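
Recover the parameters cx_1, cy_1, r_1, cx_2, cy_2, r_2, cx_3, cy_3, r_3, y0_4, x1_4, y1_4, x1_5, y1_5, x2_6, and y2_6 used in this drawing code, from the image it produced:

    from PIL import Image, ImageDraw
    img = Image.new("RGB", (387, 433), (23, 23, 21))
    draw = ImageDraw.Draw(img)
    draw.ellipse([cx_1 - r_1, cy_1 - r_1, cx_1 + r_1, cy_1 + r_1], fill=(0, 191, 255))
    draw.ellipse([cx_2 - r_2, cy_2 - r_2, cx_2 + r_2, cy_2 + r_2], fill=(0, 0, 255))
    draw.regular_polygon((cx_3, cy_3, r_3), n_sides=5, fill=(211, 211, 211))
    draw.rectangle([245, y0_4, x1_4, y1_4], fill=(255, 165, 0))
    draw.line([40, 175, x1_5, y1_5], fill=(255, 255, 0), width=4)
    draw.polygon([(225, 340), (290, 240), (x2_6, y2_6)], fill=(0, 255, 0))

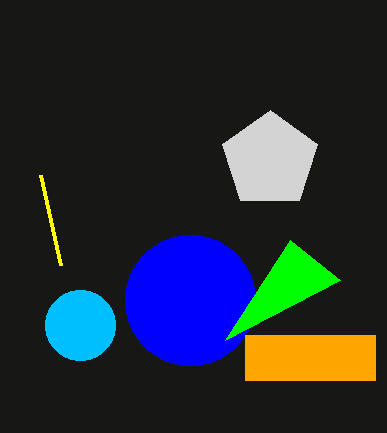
cx_1 = 80, cy_1 = 325, r_1 = 35, cx_2 = 190, cy_2 = 300, r_2 = 65, cx_3 = 270, cy_3 = 160, r_3 = 50, y0_4 = 335, x1_4 = 375, y1_4 = 380, x1_5 = 60, y1_5 = 265, x2_6 = 340, y2_6 = 280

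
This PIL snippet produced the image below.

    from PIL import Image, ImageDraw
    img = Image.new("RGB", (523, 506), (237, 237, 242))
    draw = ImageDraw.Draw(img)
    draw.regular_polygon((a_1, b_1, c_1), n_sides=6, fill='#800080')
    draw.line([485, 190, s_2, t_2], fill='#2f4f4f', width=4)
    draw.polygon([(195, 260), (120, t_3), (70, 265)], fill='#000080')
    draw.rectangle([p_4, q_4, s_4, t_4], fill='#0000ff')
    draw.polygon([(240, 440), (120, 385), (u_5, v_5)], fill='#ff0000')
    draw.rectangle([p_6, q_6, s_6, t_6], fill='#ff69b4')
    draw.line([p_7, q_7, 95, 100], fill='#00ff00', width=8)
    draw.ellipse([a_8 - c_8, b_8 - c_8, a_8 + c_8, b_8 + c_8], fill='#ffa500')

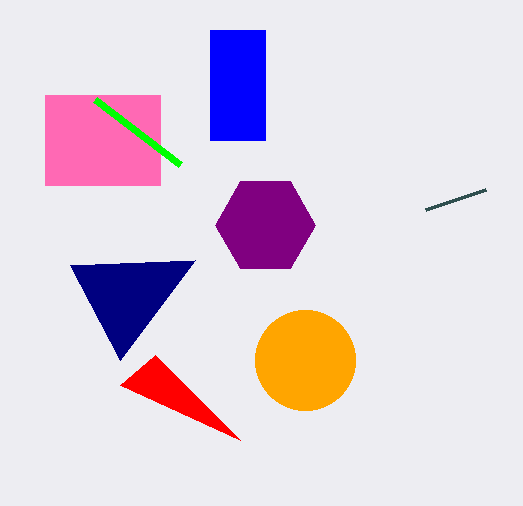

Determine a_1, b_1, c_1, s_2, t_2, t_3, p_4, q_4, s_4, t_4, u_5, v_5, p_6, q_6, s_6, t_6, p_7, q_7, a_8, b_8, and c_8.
a_1 = 265, b_1 = 225, c_1 = 50, s_2 = 425, t_2 = 210, t_3 = 360, p_4 = 210, q_4 = 30, s_4 = 265, t_4 = 140, u_5 = 155, v_5 = 355, p_6 = 45, q_6 = 95, s_6 = 160, t_6 = 185, p_7 = 180, q_7 = 165, a_8 = 305, b_8 = 360, c_8 = 50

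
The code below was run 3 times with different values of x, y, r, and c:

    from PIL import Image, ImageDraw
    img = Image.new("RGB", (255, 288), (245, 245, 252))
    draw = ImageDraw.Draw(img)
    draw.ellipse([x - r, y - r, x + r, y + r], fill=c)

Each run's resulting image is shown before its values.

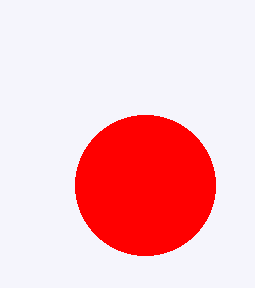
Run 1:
x = 145; y = 185; r = 70; c = 'red'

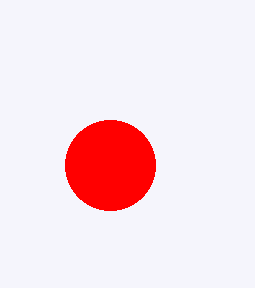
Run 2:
x = 110
y = 165
r = 45
c = 'red'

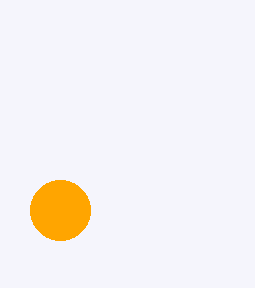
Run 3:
x = 60, y = 210, r = 30, c = 'orange'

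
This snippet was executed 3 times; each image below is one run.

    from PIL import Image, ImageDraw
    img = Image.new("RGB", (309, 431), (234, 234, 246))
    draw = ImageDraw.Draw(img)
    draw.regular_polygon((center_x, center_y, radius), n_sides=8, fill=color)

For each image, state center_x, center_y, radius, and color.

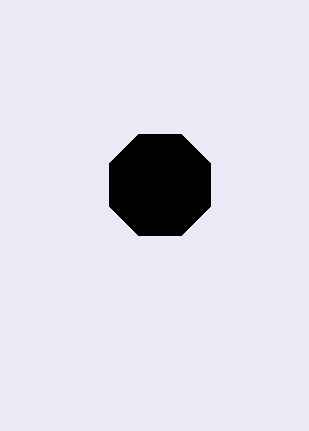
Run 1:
center_x = 160; center_y = 185; radius = 55; color = 'black'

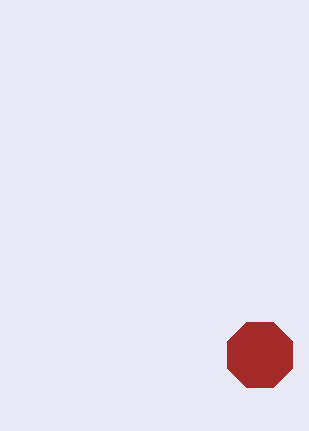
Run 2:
center_x = 260
center_y = 355
radius = 35
color = 'brown'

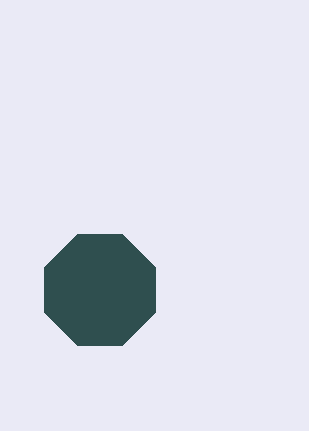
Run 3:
center_x = 100
center_y = 290
radius = 60
color = 'darkslategray'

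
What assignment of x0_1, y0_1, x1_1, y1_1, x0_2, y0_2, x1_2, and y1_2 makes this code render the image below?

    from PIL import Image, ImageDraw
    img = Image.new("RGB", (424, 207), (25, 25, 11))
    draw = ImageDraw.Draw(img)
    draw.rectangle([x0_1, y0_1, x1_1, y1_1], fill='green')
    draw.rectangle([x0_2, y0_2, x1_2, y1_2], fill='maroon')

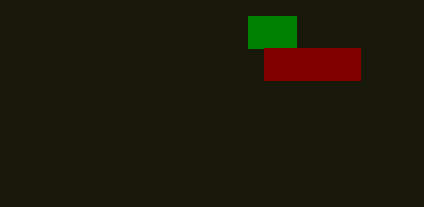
x0_1 = 248, y0_1 = 16, x1_1 = 296, y1_1 = 48, x0_2 = 264, y0_2 = 48, x1_2 = 360, y1_2 = 80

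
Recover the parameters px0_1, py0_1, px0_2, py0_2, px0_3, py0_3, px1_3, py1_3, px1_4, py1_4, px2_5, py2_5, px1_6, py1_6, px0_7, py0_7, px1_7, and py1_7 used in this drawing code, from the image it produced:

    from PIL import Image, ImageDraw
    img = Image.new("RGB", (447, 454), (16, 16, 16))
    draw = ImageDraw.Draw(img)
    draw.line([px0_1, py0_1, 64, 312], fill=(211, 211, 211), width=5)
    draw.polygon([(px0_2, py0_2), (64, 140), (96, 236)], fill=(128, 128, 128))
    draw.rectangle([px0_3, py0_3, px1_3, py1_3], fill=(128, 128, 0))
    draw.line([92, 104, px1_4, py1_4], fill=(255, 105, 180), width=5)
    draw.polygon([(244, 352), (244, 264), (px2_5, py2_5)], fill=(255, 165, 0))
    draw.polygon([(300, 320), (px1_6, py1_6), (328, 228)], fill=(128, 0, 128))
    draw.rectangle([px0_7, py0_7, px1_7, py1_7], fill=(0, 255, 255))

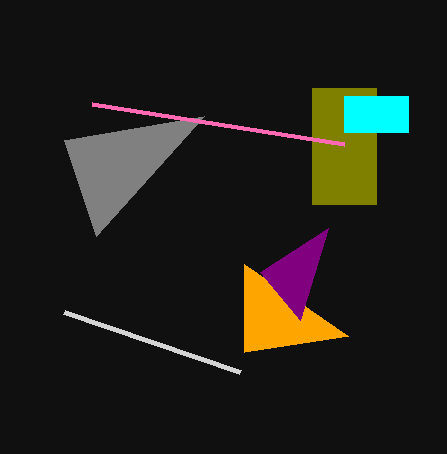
px0_1 = 240; py0_1 = 372; px0_2 = 204; py0_2 = 116; px0_3 = 312; py0_3 = 88; px1_3 = 376; py1_3 = 204; px1_4 = 344; py1_4 = 144; px2_5 = 348; py2_5 = 336; px1_6 = 260; py1_6 = 272; px0_7 = 344; py0_7 = 96; px1_7 = 408; py1_7 = 132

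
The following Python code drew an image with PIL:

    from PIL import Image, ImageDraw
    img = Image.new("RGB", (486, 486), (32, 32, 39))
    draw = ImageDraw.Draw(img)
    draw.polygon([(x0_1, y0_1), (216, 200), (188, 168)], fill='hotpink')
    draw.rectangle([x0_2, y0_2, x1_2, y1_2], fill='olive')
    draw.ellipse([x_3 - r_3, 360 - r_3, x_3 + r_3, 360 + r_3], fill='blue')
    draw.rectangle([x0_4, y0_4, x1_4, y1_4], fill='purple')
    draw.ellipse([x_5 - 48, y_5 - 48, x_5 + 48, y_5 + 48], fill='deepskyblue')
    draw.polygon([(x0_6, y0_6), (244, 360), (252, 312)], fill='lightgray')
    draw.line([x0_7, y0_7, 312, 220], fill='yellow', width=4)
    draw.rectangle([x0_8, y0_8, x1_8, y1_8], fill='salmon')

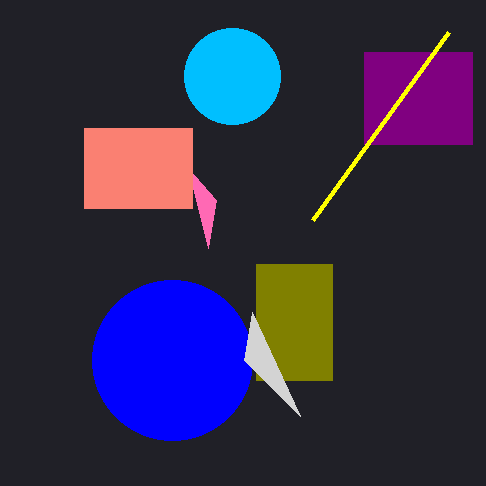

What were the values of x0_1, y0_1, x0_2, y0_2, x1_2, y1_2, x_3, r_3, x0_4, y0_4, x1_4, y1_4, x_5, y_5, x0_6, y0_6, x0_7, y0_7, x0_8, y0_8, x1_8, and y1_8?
x0_1 = 208, y0_1 = 248, x0_2 = 256, y0_2 = 264, x1_2 = 332, y1_2 = 380, x_3 = 172, r_3 = 80, x0_4 = 364, y0_4 = 52, x1_4 = 472, y1_4 = 144, x_5 = 232, y_5 = 76, x0_6 = 300, y0_6 = 416, x0_7 = 448, y0_7 = 32, x0_8 = 84, y0_8 = 128, x1_8 = 192, y1_8 = 208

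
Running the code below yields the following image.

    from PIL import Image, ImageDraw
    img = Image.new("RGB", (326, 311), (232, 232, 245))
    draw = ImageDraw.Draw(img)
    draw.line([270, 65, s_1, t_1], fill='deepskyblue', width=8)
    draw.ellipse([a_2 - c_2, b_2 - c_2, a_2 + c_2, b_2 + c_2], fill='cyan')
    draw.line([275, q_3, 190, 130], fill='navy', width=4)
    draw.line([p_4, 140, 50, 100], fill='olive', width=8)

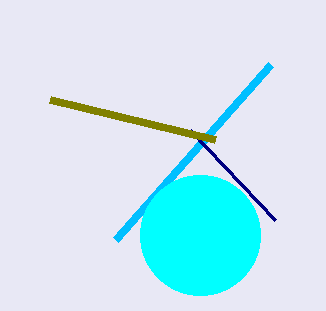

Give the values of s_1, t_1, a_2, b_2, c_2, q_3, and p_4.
s_1 = 115; t_1 = 240; a_2 = 200; b_2 = 235; c_2 = 60; q_3 = 220; p_4 = 215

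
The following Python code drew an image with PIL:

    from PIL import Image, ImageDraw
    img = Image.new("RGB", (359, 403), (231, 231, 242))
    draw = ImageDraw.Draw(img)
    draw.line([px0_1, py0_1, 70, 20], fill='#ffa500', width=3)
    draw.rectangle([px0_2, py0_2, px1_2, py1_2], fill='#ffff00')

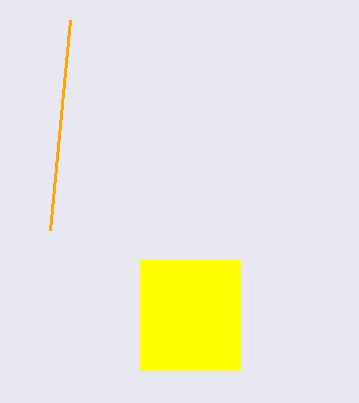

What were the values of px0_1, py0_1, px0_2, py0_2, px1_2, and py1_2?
px0_1 = 50; py0_1 = 230; px0_2 = 140; py0_2 = 260; px1_2 = 240; py1_2 = 370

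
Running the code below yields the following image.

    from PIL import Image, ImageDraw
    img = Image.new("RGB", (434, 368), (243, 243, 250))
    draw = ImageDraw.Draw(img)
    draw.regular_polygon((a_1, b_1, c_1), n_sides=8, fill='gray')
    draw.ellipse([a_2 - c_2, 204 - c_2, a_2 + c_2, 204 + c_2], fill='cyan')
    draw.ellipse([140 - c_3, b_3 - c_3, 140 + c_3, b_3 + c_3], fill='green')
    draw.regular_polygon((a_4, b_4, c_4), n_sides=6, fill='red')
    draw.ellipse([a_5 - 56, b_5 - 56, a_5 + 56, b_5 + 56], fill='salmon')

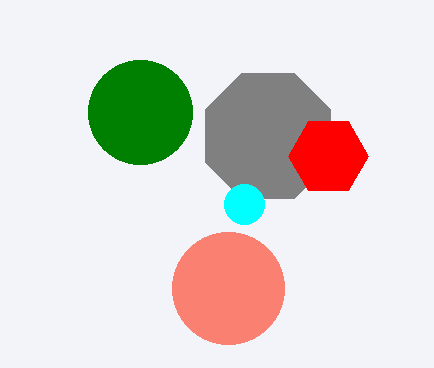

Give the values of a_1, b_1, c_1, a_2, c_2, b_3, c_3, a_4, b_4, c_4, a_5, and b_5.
a_1 = 268; b_1 = 136; c_1 = 68; a_2 = 244; c_2 = 20; b_3 = 112; c_3 = 52; a_4 = 328; b_4 = 156; c_4 = 40; a_5 = 228; b_5 = 288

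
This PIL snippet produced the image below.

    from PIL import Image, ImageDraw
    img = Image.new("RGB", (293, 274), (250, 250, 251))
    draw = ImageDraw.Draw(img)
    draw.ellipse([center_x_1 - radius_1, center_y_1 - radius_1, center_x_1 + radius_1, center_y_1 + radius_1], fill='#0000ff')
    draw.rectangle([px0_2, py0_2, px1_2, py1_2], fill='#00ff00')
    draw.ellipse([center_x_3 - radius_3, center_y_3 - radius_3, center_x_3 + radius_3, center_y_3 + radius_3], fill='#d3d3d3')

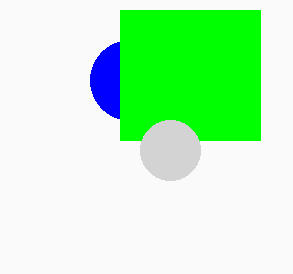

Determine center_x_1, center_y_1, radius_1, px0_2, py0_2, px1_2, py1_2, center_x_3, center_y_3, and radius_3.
center_x_1 = 130, center_y_1 = 80, radius_1 = 40, px0_2 = 120, py0_2 = 10, px1_2 = 260, py1_2 = 140, center_x_3 = 170, center_y_3 = 150, radius_3 = 30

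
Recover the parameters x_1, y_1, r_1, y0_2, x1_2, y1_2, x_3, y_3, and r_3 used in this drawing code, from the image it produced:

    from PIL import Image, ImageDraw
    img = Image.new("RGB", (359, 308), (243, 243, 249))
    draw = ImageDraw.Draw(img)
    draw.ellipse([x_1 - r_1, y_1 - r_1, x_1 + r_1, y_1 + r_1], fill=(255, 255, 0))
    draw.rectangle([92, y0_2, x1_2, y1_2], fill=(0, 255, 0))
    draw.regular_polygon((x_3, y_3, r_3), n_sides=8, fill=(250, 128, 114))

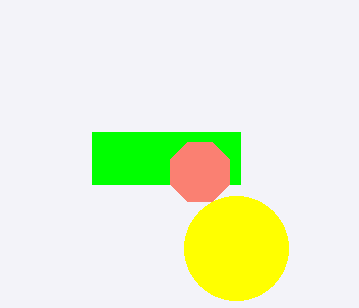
x_1 = 236; y_1 = 248; r_1 = 52; y0_2 = 132; x1_2 = 240; y1_2 = 184; x_3 = 200; y_3 = 172; r_3 = 32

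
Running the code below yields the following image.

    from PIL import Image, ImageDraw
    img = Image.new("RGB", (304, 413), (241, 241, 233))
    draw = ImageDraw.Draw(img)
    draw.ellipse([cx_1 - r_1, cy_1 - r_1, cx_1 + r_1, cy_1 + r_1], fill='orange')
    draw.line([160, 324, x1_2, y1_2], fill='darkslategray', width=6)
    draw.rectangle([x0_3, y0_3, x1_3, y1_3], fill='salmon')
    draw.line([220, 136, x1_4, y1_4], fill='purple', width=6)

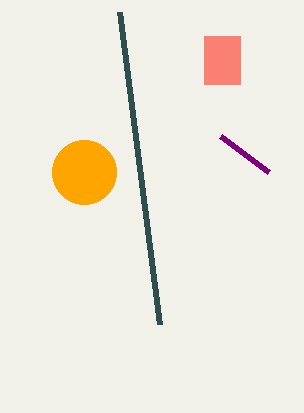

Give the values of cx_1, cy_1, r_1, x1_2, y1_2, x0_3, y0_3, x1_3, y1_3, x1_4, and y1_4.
cx_1 = 84; cy_1 = 172; r_1 = 32; x1_2 = 120; y1_2 = 12; x0_3 = 204; y0_3 = 36; x1_3 = 240; y1_3 = 84; x1_4 = 268; y1_4 = 172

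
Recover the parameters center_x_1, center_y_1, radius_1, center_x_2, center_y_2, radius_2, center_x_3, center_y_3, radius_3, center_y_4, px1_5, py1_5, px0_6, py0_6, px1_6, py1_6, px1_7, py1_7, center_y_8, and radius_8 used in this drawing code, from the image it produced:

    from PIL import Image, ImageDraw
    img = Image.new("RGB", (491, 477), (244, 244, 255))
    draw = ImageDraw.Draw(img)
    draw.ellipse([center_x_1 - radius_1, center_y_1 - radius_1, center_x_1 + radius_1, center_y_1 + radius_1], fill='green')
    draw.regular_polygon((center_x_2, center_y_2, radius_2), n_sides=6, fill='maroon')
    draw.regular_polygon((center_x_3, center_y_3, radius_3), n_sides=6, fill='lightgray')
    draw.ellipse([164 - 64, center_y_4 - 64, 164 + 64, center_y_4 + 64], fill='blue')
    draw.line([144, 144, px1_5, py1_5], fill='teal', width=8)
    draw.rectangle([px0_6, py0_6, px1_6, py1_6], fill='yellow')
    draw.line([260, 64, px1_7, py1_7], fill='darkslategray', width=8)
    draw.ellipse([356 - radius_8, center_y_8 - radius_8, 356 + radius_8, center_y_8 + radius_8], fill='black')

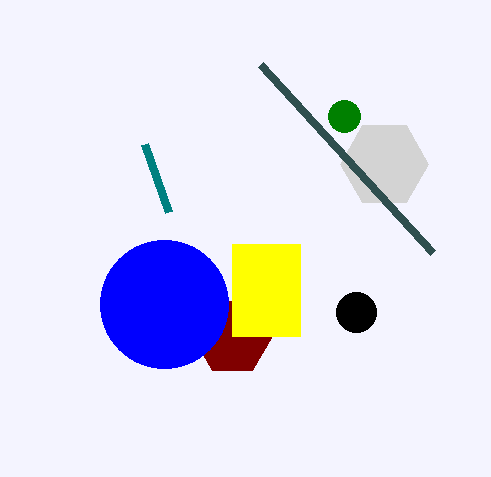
center_x_1 = 344, center_y_1 = 116, radius_1 = 16, center_x_2 = 232, center_y_2 = 336, radius_2 = 40, center_x_3 = 384, center_y_3 = 164, radius_3 = 44, center_y_4 = 304, px1_5 = 168, py1_5 = 212, px0_6 = 232, py0_6 = 244, px1_6 = 300, py1_6 = 336, px1_7 = 432, py1_7 = 252, center_y_8 = 312, radius_8 = 20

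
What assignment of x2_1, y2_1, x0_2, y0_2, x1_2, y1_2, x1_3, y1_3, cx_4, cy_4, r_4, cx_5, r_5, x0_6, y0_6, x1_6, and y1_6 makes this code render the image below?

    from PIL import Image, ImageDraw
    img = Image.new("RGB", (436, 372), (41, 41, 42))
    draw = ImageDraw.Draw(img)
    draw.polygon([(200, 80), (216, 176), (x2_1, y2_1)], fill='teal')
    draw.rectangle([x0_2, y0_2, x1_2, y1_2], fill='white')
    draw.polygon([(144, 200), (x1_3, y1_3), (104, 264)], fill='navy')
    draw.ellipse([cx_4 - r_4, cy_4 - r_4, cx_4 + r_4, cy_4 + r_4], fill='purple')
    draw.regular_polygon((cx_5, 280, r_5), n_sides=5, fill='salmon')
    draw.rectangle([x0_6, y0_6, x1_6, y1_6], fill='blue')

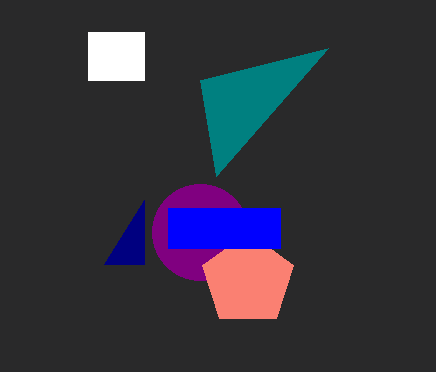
x2_1 = 328, y2_1 = 48, x0_2 = 88, y0_2 = 32, x1_2 = 144, y1_2 = 80, x1_3 = 144, y1_3 = 264, cx_4 = 200, cy_4 = 232, r_4 = 48, cx_5 = 248, r_5 = 48, x0_6 = 168, y0_6 = 208, x1_6 = 280, y1_6 = 248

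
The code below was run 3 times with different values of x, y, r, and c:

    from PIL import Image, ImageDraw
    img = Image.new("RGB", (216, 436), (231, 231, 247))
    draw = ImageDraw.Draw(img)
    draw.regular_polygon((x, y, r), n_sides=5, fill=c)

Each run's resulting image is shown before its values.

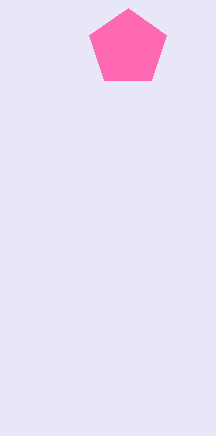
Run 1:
x = 128, y = 48, r = 40, c = 'hotpink'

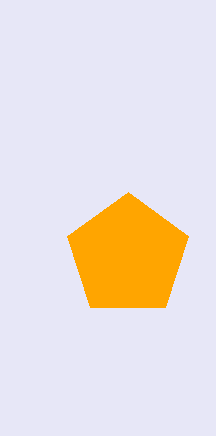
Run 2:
x = 128, y = 256, r = 64, c = 'orange'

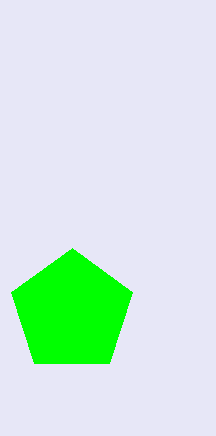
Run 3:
x = 72
y = 312
r = 64
c = 'lime'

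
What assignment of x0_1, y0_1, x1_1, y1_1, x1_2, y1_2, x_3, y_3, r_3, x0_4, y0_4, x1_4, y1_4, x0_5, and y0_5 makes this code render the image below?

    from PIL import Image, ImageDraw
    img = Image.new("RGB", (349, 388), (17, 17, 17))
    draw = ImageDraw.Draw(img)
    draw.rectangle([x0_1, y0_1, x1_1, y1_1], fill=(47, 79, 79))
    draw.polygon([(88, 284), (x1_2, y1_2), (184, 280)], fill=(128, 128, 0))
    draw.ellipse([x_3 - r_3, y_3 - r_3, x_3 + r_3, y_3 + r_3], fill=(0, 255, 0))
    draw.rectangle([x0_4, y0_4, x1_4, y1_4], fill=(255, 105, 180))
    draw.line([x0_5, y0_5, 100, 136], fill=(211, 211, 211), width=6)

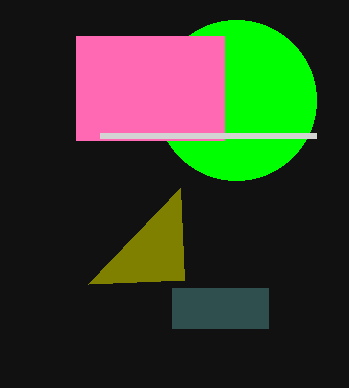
x0_1 = 172, y0_1 = 288, x1_1 = 268, y1_1 = 328, x1_2 = 180, y1_2 = 188, x_3 = 236, y_3 = 100, r_3 = 80, x0_4 = 76, y0_4 = 36, x1_4 = 224, y1_4 = 140, x0_5 = 316, y0_5 = 136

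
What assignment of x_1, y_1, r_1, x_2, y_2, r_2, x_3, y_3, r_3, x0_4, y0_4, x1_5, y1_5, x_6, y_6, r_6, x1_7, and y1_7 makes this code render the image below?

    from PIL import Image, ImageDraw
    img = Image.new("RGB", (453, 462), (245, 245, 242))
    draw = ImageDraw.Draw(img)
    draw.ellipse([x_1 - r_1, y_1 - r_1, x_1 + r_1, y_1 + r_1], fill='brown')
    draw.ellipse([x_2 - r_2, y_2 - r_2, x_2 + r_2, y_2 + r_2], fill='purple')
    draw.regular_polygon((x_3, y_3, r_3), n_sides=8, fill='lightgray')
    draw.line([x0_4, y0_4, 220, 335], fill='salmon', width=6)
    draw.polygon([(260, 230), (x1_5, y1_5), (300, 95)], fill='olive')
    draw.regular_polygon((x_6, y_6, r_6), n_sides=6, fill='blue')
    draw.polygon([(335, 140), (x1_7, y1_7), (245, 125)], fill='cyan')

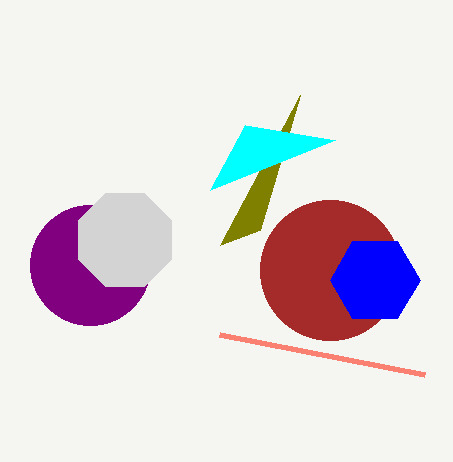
x_1 = 330
y_1 = 270
r_1 = 70
x_2 = 90
y_2 = 265
r_2 = 60
x_3 = 125
y_3 = 240
r_3 = 50
x0_4 = 425
y0_4 = 375
x1_5 = 220
y1_5 = 245
x_6 = 375
y_6 = 280
r_6 = 45
x1_7 = 210
y1_7 = 190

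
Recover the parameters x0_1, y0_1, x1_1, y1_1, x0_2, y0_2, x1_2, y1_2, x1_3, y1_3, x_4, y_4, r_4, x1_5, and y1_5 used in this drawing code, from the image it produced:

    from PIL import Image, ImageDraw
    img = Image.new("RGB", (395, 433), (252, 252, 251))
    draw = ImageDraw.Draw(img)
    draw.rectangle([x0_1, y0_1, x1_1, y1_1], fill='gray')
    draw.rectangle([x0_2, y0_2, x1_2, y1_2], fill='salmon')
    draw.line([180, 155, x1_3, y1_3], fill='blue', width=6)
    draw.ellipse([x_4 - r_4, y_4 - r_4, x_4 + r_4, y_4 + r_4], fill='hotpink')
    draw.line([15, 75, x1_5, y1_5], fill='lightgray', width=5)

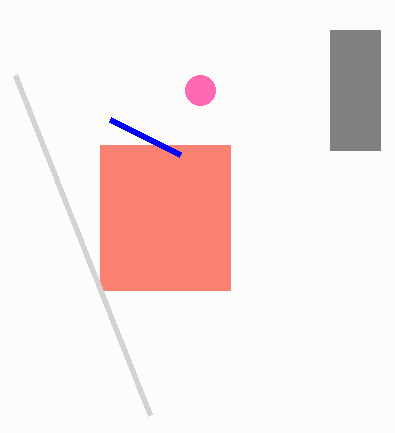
x0_1 = 330
y0_1 = 30
x1_1 = 380
y1_1 = 150
x0_2 = 100
y0_2 = 145
x1_2 = 230
y1_2 = 290
x1_3 = 110
y1_3 = 120
x_4 = 200
y_4 = 90
r_4 = 15
x1_5 = 150
y1_5 = 415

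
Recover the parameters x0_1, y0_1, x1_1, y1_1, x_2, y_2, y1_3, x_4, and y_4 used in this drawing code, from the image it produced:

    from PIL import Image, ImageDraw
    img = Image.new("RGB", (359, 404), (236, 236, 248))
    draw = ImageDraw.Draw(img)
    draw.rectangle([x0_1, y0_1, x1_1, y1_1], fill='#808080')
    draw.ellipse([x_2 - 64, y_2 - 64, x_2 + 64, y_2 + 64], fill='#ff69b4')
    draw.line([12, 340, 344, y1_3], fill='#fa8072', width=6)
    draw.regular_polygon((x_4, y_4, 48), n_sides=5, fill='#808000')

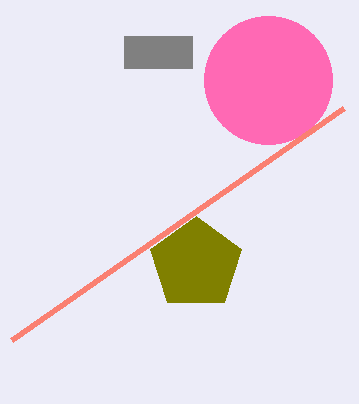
x0_1 = 124; y0_1 = 36; x1_1 = 192; y1_1 = 68; x_2 = 268; y_2 = 80; y1_3 = 108; x_4 = 196; y_4 = 264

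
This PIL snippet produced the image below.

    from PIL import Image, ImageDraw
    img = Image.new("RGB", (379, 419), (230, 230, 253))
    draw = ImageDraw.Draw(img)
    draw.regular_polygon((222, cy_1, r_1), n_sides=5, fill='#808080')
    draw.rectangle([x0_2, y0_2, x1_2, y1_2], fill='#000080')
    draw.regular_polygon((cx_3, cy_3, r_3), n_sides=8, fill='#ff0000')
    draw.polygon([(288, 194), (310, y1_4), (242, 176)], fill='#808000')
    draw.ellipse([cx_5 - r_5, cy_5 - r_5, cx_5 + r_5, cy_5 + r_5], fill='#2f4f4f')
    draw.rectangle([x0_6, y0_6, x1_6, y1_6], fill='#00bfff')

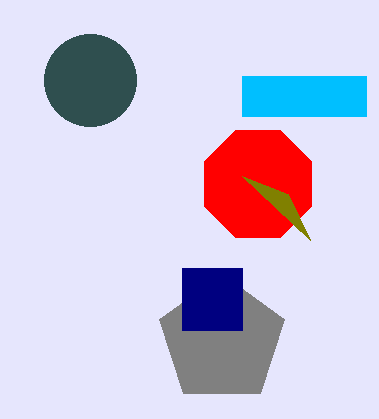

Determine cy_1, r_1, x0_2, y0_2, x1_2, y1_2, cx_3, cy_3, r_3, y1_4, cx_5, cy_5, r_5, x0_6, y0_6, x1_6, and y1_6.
cy_1 = 340; r_1 = 66; x0_2 = 182; y0_2 = 268; x1_2 = 242; y1_2 = 330; cx_3 = 258; cy_3 = 184; r_3 = 58; y1_4 = 240; cx_5 = 90; cy_5 = 80; r_5 = 46; x0_6 = 242; y0_6 = 76; x1_6 = 366; y1_6 = 116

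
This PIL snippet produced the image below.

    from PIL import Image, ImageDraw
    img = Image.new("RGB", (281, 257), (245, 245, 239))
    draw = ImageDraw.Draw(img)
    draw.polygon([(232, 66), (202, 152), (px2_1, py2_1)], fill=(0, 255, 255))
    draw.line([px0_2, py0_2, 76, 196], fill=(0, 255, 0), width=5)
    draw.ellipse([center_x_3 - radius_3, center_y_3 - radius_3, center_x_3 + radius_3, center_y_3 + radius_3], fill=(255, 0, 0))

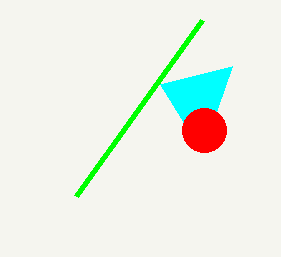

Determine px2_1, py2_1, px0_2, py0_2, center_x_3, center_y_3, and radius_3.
px2_1 = 160; py2_1 = 84; px0_2 = 202; py0_2 = 20; center_x_3 = 204; center_y_3 = 130; radius_3 = 22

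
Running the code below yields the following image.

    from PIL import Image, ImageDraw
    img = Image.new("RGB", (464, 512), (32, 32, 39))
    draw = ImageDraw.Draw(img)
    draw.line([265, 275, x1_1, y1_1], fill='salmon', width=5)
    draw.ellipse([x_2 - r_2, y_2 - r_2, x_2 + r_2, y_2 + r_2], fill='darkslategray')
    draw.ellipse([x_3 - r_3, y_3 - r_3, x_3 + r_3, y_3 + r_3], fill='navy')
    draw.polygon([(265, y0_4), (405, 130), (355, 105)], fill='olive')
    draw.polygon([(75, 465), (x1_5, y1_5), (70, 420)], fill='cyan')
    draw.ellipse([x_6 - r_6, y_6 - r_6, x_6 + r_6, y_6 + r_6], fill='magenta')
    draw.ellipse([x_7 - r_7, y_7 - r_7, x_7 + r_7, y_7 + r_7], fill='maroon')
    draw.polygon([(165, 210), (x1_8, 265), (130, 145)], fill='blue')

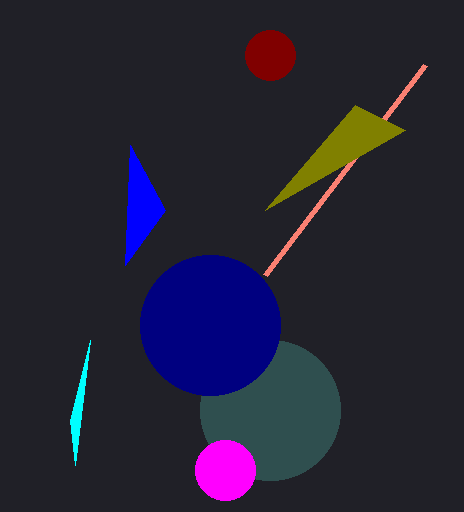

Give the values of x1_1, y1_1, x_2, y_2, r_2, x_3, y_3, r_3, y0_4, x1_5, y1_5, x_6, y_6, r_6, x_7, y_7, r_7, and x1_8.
x1_1 = 425
y1_1 = 65
x_2 = 270
y_2 = 410
r_2 = 70
x_3 = 210
y_3 = 325
r_3 = 70
y0_4 = 210
x1_5 = 90
y1_5 = 340
x_6 = 225
y_6 = 470
r_6 = 30
x_7 = 270
y_7 = 55
r_7 = 25
x1_8 = 125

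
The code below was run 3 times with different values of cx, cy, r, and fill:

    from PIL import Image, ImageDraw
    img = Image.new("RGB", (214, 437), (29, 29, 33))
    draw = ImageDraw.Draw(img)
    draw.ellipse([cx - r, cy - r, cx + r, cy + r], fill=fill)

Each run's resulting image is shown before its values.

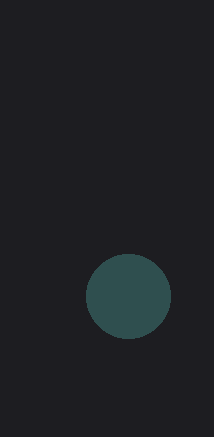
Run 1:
cx = 128, cy = 296, r = 42, fill = 'darkslategray'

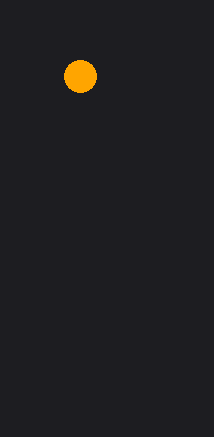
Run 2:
cx = 80
cy = 76
r = 16
fill = 'orange'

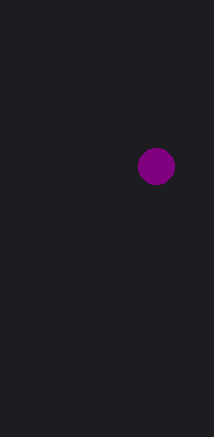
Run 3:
cx = 156
cy = 166
r = 18
fill = 'purple'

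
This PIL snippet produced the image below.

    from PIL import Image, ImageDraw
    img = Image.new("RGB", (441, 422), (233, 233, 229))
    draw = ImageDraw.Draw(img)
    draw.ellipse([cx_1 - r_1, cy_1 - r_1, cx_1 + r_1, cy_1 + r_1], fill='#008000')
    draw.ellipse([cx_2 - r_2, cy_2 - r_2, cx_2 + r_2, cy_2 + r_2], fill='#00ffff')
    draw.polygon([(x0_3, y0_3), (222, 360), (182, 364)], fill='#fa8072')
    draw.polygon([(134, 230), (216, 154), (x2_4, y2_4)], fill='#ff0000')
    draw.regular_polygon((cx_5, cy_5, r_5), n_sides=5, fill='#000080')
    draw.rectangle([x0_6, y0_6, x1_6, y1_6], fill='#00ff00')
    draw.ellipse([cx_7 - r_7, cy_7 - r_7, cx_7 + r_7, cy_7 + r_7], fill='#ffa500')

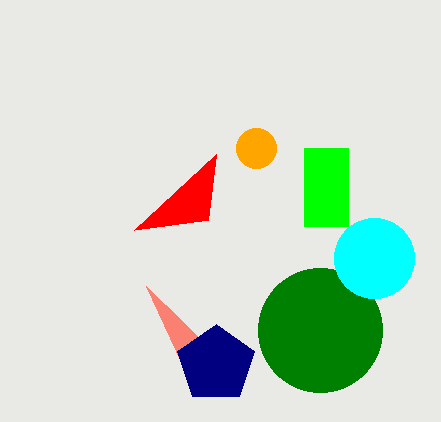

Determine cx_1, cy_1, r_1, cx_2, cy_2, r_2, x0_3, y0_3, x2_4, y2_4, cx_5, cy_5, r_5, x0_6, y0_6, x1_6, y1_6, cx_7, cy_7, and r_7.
cx_1 = 320, cy_1 = 330, r_1 = 62, cx_2 = 374, cy_2 = 258, r_2 = 40, x0_3 = 146, y0_3 = 286, x2_4 = 208, y2_4 = 220, cx_5 = 216, cy_5 = 364, r_5 = 40, x0_6 = 304, y0_6 = 148, x1_6 = 348, y1_6 = 226, cx_7 = 256, cy_7 = 148, r_7 = 20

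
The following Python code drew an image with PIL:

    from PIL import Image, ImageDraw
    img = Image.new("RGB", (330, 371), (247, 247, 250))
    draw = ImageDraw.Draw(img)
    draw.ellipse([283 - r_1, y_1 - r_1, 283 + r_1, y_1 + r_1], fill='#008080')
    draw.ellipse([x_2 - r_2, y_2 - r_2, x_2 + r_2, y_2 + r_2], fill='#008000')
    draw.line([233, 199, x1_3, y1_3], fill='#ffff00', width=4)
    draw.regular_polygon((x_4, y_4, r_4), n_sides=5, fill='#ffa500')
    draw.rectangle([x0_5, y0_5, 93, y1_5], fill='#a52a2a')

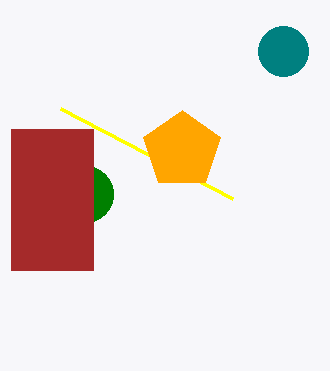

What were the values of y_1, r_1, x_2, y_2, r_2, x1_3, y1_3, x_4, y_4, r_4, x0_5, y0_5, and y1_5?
y_1 = 51
r_1 = 25
x_2 = 85
y_2 = 194
r_2 = 28
x1_3 = 61
y1_3 = 109
x_4 = 182
y_4 = 150
r_4 = 40
x0_5 = 11
y0_5 = 129
y1_5 = 270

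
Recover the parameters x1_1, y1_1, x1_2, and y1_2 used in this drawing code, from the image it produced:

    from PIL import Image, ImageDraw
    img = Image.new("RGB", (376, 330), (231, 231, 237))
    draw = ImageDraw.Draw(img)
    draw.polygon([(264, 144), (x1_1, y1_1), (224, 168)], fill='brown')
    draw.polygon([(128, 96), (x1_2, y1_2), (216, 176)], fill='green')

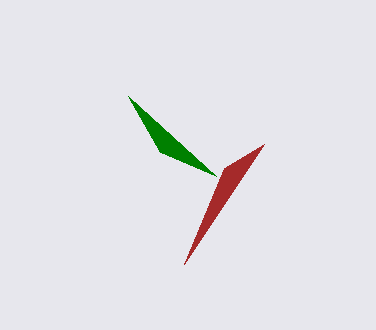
x1_1 = 184
y1_1 = 264
x1_2 = 160
y1_2 = 152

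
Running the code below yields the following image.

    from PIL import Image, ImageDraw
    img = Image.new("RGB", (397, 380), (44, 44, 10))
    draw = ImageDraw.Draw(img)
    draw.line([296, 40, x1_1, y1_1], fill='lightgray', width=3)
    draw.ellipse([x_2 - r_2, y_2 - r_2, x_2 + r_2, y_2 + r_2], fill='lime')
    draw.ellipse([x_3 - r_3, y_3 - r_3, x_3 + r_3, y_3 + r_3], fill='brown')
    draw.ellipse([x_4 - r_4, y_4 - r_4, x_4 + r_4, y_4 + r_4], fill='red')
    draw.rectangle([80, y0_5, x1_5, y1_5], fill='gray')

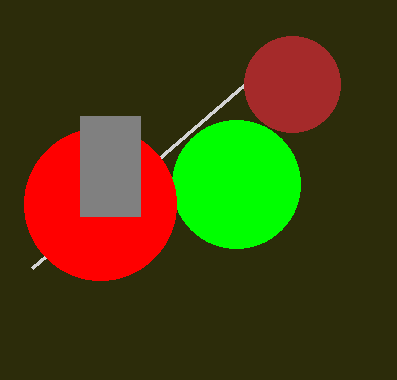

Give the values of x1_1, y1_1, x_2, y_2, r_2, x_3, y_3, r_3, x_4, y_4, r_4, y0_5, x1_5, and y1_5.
x1_1 = 32, y1_1 = 268, x_2 = 236, y_2 = 184, r_2 = 64, x_3 = 292, y_3 = 84, r_3 = 48, x_4 = 100, y_4 = 204, r_4 = 76, y0_5 = 116, x1_5 = 140, y1_5 = 216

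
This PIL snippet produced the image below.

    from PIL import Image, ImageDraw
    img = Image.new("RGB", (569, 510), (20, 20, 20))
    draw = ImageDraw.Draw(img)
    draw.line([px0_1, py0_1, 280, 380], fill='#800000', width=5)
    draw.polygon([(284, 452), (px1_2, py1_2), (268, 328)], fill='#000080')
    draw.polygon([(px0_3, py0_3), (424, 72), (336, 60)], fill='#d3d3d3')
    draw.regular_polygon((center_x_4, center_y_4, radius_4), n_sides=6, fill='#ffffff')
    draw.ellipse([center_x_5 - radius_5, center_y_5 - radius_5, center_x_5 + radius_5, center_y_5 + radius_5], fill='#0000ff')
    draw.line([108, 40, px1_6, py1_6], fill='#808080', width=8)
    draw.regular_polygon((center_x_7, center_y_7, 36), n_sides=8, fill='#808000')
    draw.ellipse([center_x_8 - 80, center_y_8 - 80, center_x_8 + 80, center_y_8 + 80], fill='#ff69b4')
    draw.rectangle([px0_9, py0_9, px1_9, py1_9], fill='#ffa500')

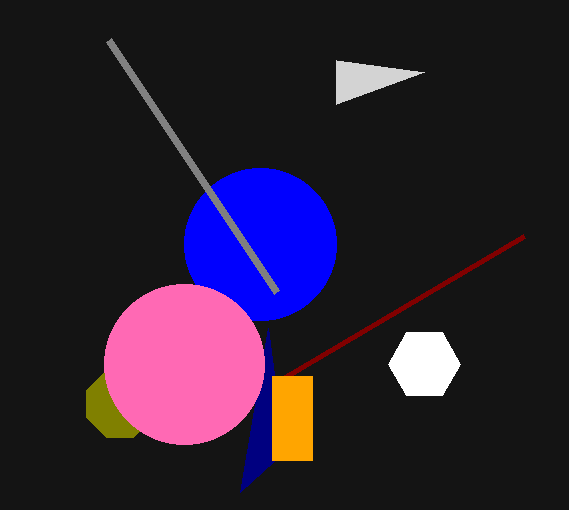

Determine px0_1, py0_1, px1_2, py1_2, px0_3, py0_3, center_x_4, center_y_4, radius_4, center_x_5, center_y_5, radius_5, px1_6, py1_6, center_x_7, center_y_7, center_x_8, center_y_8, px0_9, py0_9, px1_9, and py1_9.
px0_1 = 524
py0_1 = 236
px1_2 = 240
py1_2 = 492
px0_3 = 336
py0_3 = 104
center_x_4 = 424
center_y_4 = 364
radius_4 = 36
center_x_5 = 260
center_y_5 = 244
radius_5 = 76
px1_6 = 276
py1_6 = 292
center_x_7 = 120
center_y_7 = 404
center_x_8 = 184
center_y_8 = 364
px0_9 = 272
py0_9 = 376
px1_9 = 312
py1_9 = 460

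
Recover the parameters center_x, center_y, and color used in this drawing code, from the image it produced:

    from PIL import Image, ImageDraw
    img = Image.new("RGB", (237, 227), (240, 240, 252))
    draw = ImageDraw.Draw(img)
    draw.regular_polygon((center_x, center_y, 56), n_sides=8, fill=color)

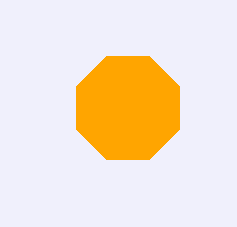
center_x = 128, center_y = 108, color = 'orange'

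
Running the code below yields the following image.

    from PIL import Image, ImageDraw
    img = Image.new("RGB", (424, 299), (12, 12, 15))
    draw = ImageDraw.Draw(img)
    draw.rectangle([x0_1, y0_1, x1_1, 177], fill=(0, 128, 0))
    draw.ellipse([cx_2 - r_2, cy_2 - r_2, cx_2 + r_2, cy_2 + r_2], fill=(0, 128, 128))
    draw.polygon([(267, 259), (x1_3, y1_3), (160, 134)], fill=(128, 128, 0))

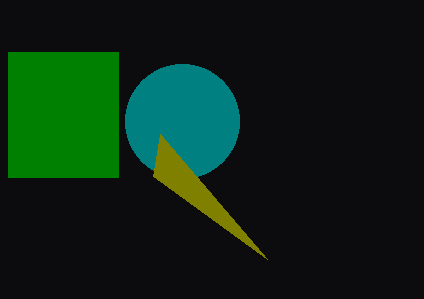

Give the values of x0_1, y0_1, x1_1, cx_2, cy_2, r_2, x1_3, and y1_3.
x0_1 = 8
y0_1 = 52
x1_1 = 118
cx_2 = 182
cy_2 = 121
r_2 = 57
x1_3 = 153
y1_3 = 176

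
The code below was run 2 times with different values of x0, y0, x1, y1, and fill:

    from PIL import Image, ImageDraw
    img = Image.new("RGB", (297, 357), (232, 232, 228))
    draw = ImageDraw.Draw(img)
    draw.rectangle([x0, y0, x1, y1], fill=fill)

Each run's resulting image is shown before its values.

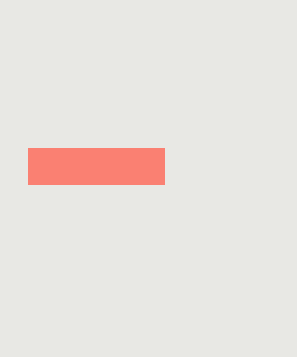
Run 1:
x0 = 28, y0 = 148, x1 = 164, y1 = 184, fill = 'salmon'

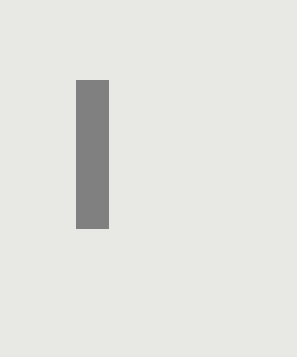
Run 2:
x0 = 76; y0 = 80; x1 = 108; y1 = 228; fill = 'gray'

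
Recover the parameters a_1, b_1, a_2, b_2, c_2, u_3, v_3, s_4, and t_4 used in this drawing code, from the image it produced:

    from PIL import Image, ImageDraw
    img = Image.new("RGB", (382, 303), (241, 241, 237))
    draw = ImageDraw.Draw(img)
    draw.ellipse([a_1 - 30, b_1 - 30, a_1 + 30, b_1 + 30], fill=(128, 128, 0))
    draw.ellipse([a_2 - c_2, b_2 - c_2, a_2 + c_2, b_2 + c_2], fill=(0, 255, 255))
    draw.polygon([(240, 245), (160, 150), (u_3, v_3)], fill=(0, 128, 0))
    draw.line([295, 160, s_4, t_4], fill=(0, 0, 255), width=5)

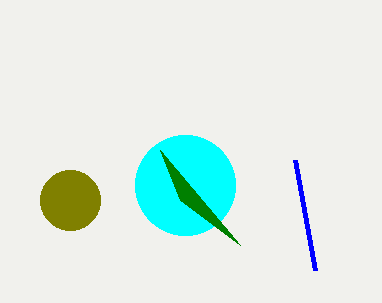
a_1 = 70
b_1 = 200
a_2 = 185
b_2 = 185
c_2 = 50
u_3 = 180
v_3 = 200
s_4 = 315
t_4 = 270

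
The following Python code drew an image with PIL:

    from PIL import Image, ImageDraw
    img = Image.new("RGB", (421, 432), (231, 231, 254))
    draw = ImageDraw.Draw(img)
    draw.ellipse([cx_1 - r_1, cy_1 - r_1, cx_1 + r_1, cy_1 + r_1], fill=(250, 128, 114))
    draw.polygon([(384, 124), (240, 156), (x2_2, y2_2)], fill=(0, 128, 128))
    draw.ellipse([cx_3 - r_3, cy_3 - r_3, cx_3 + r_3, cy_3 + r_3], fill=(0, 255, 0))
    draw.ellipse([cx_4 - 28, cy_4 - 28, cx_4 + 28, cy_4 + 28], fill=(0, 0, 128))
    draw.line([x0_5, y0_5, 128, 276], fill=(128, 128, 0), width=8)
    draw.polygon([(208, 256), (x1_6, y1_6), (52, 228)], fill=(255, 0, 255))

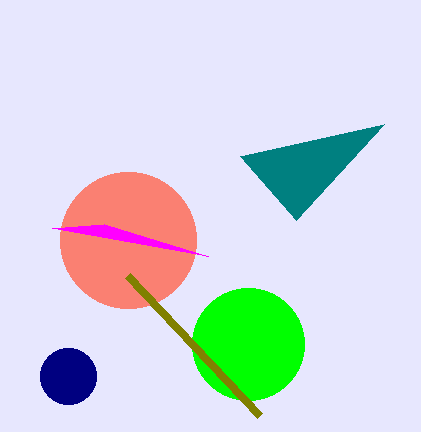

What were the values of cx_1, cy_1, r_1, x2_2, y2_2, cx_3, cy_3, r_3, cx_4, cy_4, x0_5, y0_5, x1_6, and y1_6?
cx_1 = 128, cy_1 = 240, r_1 = 68, x2_2 = 296, y2_2 = 220, cx_3 = 248, cy_3 = 344, r_3 = 56, cx_4 = 68, cy_4 = 376, x0_5 = 260, y0_5 = 416, x1_6 = 104, y1_6 = 224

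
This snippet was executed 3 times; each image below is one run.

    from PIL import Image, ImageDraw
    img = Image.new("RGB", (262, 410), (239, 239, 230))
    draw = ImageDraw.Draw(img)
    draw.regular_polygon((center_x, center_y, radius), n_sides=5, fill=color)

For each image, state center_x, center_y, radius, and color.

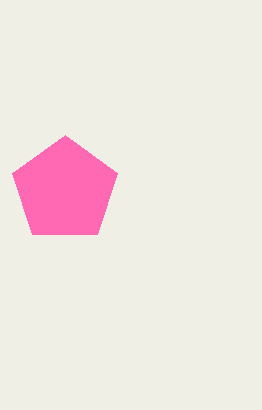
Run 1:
center_x = 65; center_y = 190; radius = 55; color = 'hotpink'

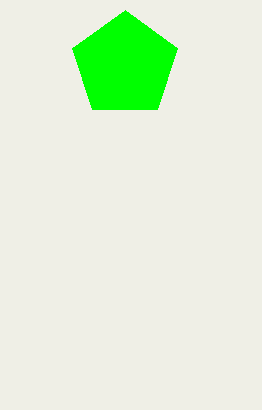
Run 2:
center_x = 125, center_y = 65, radius = 55, color = 'lime'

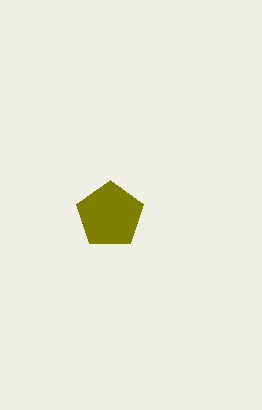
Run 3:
center_x = 110
center_y = 215
radius = 35
color = 'olive'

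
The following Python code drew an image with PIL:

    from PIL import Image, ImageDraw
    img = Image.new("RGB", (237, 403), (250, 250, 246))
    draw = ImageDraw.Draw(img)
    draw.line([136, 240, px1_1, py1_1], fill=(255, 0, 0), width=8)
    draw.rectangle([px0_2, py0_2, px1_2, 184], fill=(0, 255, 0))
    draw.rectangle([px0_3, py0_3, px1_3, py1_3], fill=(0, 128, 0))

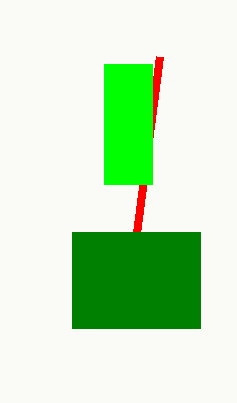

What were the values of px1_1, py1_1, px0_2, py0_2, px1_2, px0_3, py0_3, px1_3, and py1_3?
px1_1 = 160; py1_1 = 56; px0_2 = 104; py0_2 = 64; px1_2 = 152; px0_3 = 72; py0_3 = 232; px1_3 = 200; py1_3 = 328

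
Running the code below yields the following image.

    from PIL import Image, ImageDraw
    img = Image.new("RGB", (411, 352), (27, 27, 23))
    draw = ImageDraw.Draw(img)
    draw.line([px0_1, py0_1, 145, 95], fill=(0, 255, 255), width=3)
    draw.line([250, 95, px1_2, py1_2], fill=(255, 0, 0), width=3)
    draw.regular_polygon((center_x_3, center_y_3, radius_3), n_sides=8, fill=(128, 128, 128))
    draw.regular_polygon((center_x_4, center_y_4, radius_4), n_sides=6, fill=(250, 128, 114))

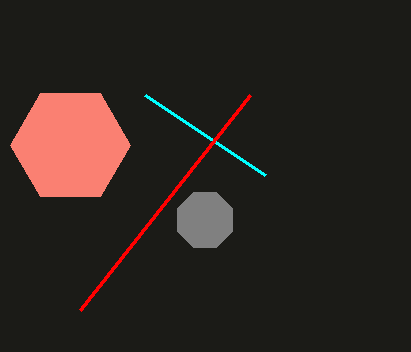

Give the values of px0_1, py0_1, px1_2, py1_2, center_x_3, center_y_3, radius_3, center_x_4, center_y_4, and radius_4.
px0_1 = 265; py0_1 = 175; px1_2 = 80; py1_2 = 310; center_x_3 = 205; center_y_3 = 220; radius_3 = 30; center_x_4 = 70; center_y_4 = 145; radius_4 = 60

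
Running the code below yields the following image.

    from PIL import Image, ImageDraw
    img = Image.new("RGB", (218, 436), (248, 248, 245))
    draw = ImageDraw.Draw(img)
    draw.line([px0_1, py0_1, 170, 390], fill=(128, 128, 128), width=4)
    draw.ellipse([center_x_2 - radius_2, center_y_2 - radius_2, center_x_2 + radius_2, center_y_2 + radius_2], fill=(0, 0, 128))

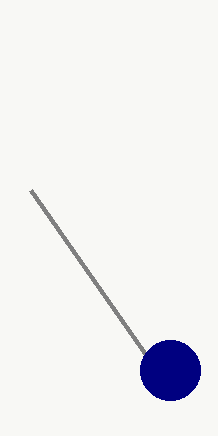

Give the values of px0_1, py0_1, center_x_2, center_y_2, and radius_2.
px0_1 = 30; py0_1 = 190; center_x_2 = 170; center_y_2 = 370; radius_2 = 30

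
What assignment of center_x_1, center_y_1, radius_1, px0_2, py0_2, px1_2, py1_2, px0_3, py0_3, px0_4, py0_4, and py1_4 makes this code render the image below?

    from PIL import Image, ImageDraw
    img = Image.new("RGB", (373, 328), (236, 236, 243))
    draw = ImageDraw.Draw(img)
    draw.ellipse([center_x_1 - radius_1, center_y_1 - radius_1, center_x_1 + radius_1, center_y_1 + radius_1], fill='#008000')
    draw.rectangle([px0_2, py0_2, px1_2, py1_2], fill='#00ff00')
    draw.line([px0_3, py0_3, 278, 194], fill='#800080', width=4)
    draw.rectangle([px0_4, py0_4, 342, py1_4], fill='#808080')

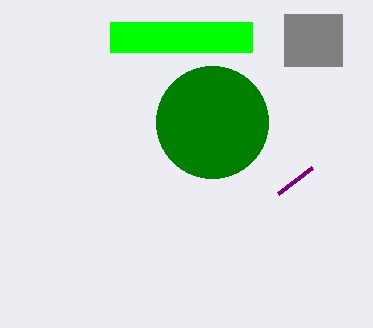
center_x_1 = 212; center_y_1 = 122; radius_1 = 56; px0_2 = 110; py0_2 = 22; px1_2 = 252; py1_2 = 52; px0_3 = 312; py0_3 = 168; px0_4 = 284; py0_4 = 14; py1_4 = 66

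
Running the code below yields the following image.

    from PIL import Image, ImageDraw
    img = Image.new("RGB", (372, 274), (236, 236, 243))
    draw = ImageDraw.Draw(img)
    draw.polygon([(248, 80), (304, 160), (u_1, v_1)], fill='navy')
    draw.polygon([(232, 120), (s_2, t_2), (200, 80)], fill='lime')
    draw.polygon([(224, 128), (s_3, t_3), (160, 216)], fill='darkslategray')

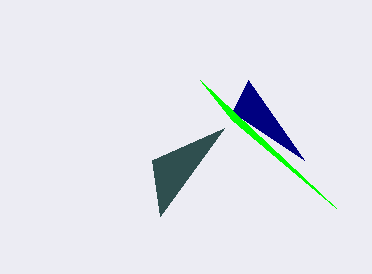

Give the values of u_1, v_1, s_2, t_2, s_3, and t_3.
u_1 = 232
v_1 = 112
s_2 = 336
t_2 = 208
s_3 = 152
t_3 = 160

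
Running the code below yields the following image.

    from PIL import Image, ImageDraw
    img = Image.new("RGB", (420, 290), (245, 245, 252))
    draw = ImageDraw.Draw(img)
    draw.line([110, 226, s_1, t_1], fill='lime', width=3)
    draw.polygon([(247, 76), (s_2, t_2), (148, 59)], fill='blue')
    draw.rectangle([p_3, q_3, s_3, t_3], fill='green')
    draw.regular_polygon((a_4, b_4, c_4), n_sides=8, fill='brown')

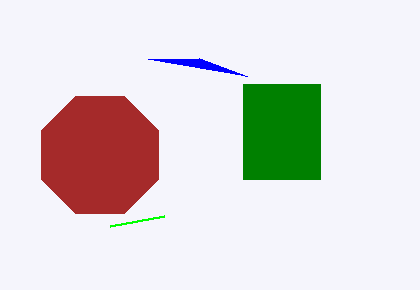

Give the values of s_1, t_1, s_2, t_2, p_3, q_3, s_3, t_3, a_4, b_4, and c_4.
s_1 = 164, t_1 = 216, s_2 = 199, t_2 = 58, p_3 = 243, q_3 = 84, s_3 = 320, t_3 = 179, a_4 = 100, b_4 = 155, c_4 = 63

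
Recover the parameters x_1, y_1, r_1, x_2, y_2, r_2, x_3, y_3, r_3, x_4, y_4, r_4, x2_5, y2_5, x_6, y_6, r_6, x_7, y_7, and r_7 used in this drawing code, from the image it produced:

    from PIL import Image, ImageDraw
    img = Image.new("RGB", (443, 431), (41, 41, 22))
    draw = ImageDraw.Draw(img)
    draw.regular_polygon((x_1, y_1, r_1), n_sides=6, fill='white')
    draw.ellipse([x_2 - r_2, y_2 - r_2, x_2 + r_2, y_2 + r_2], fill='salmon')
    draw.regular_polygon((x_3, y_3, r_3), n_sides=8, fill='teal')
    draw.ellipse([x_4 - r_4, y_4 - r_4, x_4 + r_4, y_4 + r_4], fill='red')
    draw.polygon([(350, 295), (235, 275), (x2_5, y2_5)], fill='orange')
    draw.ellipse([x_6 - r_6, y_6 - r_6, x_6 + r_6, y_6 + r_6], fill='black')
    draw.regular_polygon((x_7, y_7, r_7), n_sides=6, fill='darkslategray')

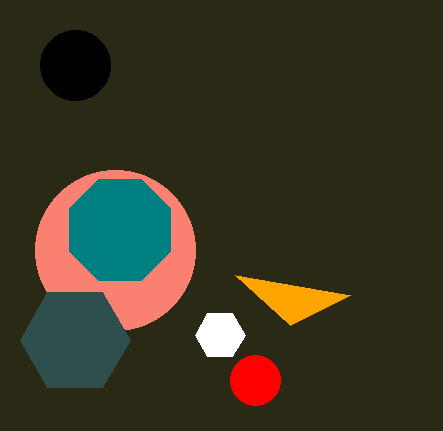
x_1 = 220, y_1 = 335, r_1 = 25, x_2 = 115, y_2 = 250, r_2 = 80, x_3 = 120, y_3 = 230, r_3 = 55, x_4 = 255, y_4 = 380, r_4 = 25, x2_5 = 290, y2_5 = 325, x_6 = 75, y_6 = 65, r_6 = 35, x_7 = 75, y_7 = 340, r_7 = 55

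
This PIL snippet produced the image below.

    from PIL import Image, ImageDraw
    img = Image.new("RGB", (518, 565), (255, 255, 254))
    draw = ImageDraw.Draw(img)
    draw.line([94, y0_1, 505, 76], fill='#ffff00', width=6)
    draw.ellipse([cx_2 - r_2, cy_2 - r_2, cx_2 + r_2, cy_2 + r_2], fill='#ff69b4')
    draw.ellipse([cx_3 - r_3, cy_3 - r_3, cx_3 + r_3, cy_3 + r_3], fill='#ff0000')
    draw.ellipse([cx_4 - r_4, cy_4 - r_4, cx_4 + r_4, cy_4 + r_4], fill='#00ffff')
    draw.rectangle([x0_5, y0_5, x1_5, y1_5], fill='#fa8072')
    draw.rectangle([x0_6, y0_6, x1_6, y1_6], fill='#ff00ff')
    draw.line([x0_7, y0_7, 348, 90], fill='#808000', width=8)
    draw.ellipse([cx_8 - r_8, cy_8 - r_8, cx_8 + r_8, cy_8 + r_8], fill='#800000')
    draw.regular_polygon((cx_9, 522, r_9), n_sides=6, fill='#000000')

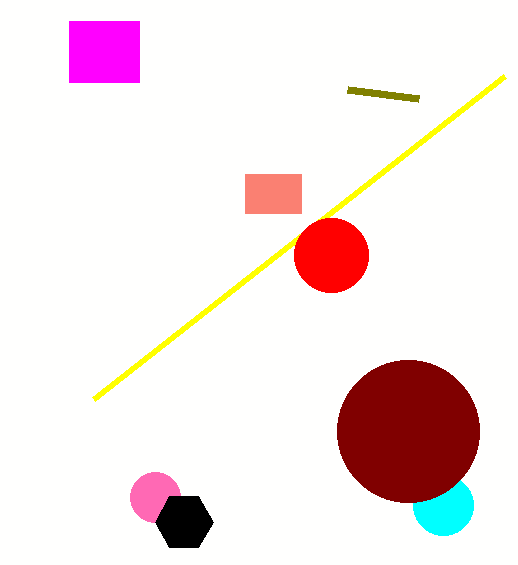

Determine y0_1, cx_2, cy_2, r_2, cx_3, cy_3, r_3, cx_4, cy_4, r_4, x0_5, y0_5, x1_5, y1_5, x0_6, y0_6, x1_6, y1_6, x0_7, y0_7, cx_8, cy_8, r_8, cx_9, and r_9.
y0_1 = 399
cx_2 = 155
cy_2 = 497
r_2 = 25
cx_3 = 331
cy_3 = 255
r_3 = 37
cx_4 = 443
cy_4 = 505
r_4 = 30
x0_5 = 245
y0_5 = 174
x1_5 = 301
y1_5 = 213
x0_6 = 69
y0_6 = 21
x1_6 = 139
y1_6 = 82
x0_7 = 419
y0_7 = 99
cx_8 = 408
cy_8 = 431
r_8 = 71
cx_9 = 184
r_9 = 29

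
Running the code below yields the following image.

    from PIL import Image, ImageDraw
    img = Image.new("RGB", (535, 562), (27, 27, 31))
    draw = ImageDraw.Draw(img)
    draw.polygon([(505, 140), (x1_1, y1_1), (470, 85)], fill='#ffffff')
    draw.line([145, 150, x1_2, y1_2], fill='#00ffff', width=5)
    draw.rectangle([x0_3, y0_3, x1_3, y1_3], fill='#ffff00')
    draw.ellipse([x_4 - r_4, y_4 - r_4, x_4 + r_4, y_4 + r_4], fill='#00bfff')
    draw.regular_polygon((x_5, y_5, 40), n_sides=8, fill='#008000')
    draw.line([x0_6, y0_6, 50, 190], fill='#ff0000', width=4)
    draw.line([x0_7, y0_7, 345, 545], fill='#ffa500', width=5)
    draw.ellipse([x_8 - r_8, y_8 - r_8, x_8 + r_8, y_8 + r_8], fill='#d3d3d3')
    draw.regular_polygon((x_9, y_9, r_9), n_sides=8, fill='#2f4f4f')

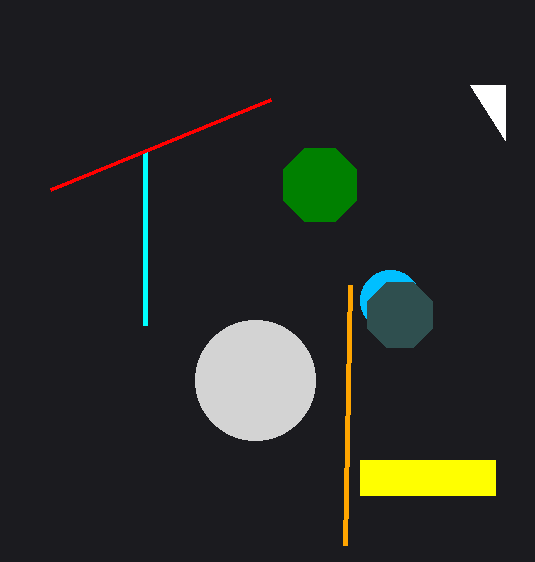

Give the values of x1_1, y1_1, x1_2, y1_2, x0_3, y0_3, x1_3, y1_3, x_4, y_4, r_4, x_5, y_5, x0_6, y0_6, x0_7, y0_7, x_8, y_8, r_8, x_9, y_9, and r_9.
x1_1 = 505
y1_1 = 85
x1_2 = 145
y1_2 = 325
x0_3 = 360
y0_3 = 460
x1_3 = 495
y1_3 = 495
x_4 = 390
y_4 = 300
r_4 = 30
x_5 = 320
y_5 = 185
x0_6 = 270
y0_6 = 100
x0_7 = 350
y0_7 = 285
x_8 = 255
y_8 = 380
r_8 = 60
x_9 = 400
y_9 = 315
r_9 = 35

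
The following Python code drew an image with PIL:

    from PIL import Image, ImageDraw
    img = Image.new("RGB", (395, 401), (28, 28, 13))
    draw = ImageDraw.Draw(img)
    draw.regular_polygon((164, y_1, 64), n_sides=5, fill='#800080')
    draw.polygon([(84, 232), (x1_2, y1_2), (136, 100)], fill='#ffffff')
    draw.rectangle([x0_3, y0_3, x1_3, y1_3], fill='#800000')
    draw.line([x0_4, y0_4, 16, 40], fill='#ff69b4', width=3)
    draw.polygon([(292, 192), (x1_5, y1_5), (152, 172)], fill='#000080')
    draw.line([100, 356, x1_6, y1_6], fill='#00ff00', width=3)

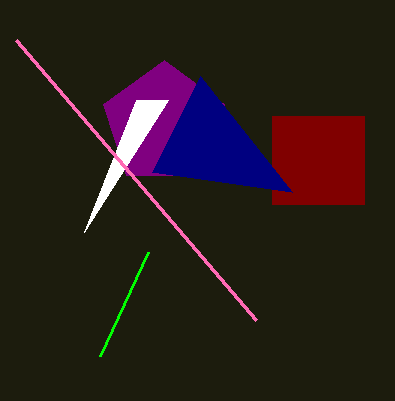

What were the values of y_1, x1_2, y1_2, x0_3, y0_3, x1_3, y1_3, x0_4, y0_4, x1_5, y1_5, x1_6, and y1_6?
y_1 = 124
x1_2 = 168
y1_2 = 100
x0_3 = 272
y0_3 = 116
x1_3 = 364
y1_3 = 204
x0_4 = 256
y0_4 = 320
x1_5 = 200
y1_5 = 76
x1_6 = 148
y1_6 = 252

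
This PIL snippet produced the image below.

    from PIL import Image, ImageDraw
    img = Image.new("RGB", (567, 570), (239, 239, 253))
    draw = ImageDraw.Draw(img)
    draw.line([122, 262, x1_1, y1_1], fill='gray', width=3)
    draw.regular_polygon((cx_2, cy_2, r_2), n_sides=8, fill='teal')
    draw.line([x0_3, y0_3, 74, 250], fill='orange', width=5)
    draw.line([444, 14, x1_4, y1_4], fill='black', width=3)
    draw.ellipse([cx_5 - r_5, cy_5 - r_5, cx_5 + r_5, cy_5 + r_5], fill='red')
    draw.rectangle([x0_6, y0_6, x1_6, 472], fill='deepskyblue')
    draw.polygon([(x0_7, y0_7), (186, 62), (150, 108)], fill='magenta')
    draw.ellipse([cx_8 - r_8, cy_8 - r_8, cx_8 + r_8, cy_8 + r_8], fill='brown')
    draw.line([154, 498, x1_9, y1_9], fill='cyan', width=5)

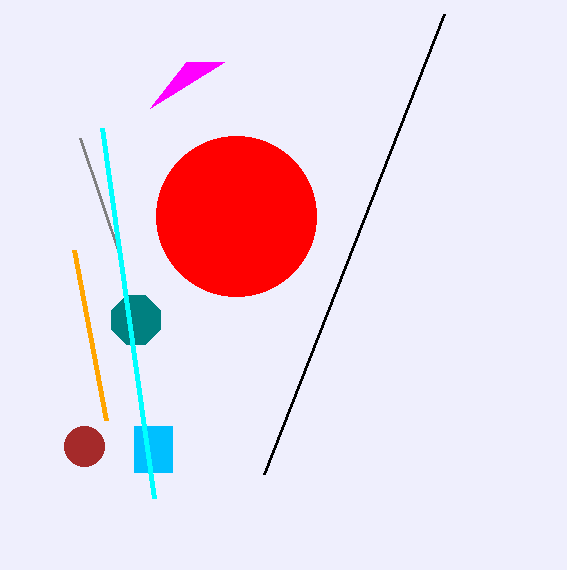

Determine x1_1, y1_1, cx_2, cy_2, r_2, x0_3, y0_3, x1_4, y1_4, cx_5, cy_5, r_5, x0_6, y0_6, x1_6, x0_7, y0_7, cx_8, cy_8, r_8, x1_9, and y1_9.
x1_1 = 80
y1_1 = 138
cx_2 = 136
cy_2 = 320
r_2 = 26
x0_3 = 106
y0_3 = 420
x1_4 = 264
y1_4 = 474
cx_5 = 236
cy_5 = 216
r_5 = 80
x0_6 = 134
y0_6 = 426
x1_6 = 172
x0_7 = 224
y0_7 = 62
cx_8 = 84
cy_8 = 446
r_8 = 20
x1_9 = 102
y1_9 = 128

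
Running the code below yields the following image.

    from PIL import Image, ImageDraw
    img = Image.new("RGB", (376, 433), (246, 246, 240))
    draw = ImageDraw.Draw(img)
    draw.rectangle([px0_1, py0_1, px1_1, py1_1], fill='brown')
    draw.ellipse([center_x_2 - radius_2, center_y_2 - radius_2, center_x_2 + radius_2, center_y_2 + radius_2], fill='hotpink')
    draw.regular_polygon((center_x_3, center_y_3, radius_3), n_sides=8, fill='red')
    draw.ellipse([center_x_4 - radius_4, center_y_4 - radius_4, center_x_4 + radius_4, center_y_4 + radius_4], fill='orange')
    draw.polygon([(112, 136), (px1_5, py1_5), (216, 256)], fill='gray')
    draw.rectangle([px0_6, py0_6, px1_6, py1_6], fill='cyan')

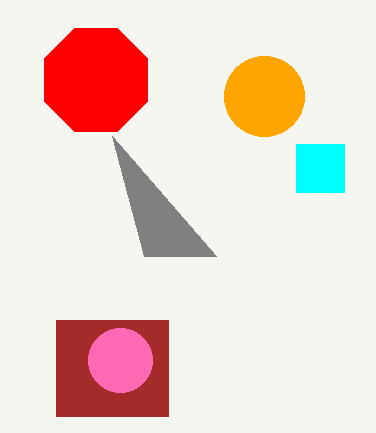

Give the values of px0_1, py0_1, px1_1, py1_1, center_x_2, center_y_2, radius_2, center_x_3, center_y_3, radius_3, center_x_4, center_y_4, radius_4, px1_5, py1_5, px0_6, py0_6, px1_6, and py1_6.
px0_1 = 56; py0_1 = 320; px1_1 = 168; py1_1 = 416; center_x_2 = 120; center_y_2 = 360; radius_2 = 32; center_x_3 = 96; center_y_3 = 80; radius_3 = 56; center_x_4 = 264; center_y_4 = 96; radius_4 = 40; px1_5 = 144; py1_5 = 256; px0_6 = 296; py0_6 = 144; px1_6 = 344; py1_6 = 192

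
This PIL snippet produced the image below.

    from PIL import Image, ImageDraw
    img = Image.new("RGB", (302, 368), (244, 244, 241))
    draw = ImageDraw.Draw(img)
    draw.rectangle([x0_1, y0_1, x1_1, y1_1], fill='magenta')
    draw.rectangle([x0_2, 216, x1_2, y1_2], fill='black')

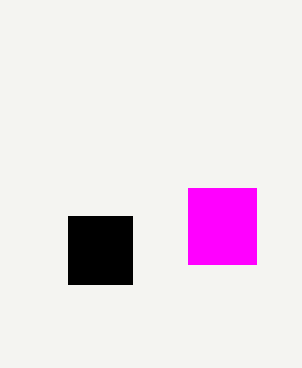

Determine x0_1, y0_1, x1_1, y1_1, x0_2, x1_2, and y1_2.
x0_1 = 188, y0_1 = 188, x1_1 = 256, y1_1 = 264, x0_2 = 68, x1_2 = 132, y1_2 = 284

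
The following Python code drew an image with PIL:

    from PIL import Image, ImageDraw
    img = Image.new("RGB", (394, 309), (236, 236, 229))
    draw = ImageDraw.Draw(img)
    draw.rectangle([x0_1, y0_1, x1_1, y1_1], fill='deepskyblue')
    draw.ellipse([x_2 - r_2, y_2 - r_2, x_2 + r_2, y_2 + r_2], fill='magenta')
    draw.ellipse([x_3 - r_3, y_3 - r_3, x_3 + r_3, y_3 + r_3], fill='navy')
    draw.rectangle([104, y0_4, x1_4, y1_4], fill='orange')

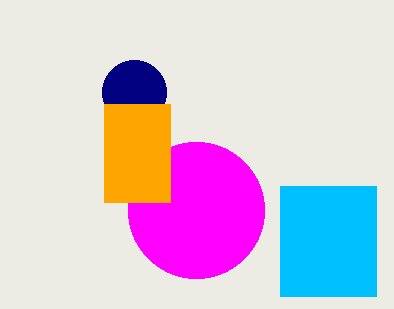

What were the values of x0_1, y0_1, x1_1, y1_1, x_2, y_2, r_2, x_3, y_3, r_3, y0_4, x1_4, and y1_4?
x0_1 = 280
y0_1 = 186
x1_1 = 376
y1_1 = 296
x_2 = 196
y_2 = 210
r_2 = 68
x_3 = 134
y_3 = 92
r_3 = 32
y0_4 = 104
x1_4 = 170
y1_4 = 202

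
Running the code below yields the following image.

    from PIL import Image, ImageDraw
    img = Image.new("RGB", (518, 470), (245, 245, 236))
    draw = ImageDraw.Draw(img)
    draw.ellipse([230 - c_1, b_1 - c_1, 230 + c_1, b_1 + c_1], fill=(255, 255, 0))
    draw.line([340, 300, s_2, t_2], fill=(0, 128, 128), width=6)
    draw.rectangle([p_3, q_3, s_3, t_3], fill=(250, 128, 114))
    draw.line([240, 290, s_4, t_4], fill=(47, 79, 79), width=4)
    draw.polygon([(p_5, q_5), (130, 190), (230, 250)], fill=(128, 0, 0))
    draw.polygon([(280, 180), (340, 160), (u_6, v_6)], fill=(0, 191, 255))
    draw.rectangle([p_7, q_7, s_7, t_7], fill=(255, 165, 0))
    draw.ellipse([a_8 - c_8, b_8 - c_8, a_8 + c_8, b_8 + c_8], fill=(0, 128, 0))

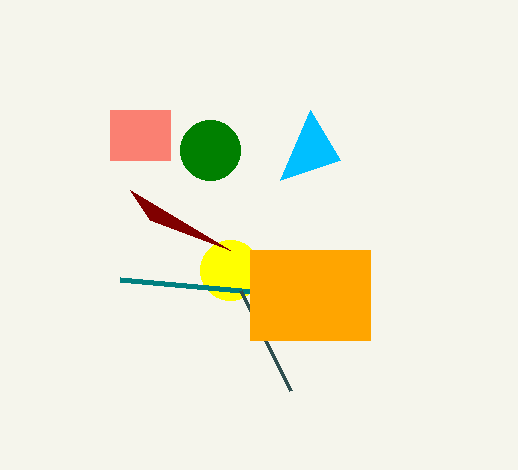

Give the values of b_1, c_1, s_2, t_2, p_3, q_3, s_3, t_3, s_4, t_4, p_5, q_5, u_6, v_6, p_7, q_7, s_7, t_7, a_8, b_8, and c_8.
b_1 = 270, c_1 = 30, s_2 = 120, t_2 = 280, p_3 = 110, q_3 = 110, s_3 = 170, t_3 = 160, s_4 = 290, t_4 = 390, p_5 = 150, q_5 = 220, u_6 = 310, v_6 = 110, p_7 = 250, q_7 = 250, s_7 = 370, t_7 = 340, a_8 = 210, b_8 = 150, c_8 = 30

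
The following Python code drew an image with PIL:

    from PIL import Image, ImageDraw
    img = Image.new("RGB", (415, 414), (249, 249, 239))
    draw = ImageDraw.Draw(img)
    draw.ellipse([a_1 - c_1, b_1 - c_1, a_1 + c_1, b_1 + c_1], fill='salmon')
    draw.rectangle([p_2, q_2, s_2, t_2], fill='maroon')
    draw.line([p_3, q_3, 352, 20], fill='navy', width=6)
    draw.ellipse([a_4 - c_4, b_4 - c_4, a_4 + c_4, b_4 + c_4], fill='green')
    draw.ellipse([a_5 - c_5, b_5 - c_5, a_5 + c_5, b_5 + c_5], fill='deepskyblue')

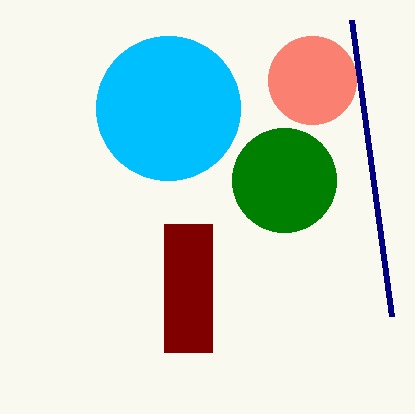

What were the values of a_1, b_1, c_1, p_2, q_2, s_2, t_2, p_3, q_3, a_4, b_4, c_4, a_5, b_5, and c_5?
a_1 = 312
b_1 = 80
c_1 = 44
p_2 = 164
q_2 = 224
s_2 = 212
t_2 = 352
p_3 = 392
q_3 = 316
a_4 = 284
b_4 = 180
c_4 = 52
a_5 = 168
b_5 = 108
c_5 = 72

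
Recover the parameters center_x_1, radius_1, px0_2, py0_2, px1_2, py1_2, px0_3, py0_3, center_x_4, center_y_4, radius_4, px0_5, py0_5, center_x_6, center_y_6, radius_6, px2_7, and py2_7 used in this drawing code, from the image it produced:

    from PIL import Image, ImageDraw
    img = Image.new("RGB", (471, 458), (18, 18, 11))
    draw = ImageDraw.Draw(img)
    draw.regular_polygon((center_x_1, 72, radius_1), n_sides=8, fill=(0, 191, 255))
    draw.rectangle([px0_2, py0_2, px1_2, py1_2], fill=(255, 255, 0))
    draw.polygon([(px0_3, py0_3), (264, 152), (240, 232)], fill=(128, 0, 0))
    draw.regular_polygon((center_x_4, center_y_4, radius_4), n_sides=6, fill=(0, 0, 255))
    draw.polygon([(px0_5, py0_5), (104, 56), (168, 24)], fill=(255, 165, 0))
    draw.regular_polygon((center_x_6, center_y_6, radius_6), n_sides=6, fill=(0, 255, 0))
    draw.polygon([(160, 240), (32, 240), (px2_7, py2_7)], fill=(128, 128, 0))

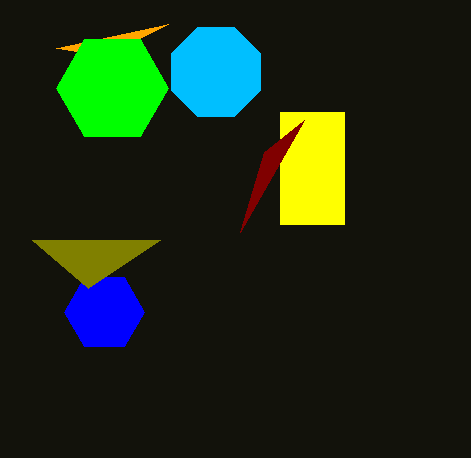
center_x_1 = 216, radius_1 = 48, px0_2 = 280, py0_2 = 112, px1_2 = 344, py1_2 = 224, px0_3 = 304, py0_3 = 120, center_x_4 = 104, center_y_4 = 312, radius_4 = 40, px0_5 = 56, py0_5 = 48, center_x_6 = 112, center_y_6 = 88, radius_6 = 56, px2_7 = 88, py2_7 = 288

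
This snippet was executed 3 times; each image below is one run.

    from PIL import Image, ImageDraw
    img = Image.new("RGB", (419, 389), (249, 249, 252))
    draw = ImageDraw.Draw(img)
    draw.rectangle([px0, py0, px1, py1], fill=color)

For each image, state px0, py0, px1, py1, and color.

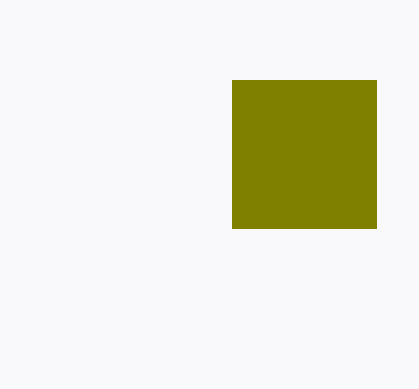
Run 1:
px0 = 232
py0 = 80
px1 = 376
py1 = 228
color = 'olive'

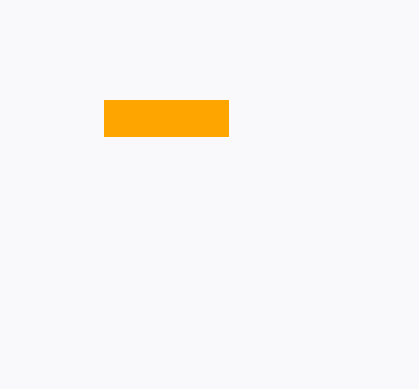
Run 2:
px0 = 104; py0 = 100; px1 = 228; py1 = 136; color = 'orange'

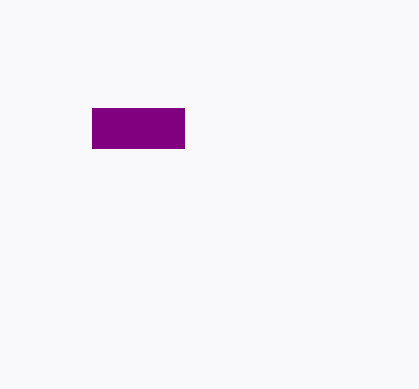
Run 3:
px0 = 92; py0 = 108; px1 = 184; py1 = 148; color = 'purple'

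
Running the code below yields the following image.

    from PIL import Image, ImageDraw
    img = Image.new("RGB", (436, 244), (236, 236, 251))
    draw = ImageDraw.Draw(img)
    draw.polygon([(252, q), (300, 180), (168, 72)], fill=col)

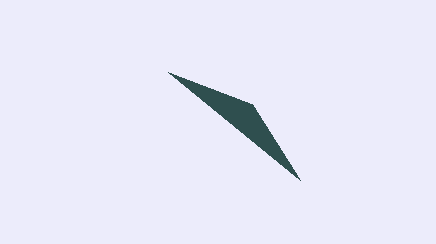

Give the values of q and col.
q = 104; col = 'darkslategray'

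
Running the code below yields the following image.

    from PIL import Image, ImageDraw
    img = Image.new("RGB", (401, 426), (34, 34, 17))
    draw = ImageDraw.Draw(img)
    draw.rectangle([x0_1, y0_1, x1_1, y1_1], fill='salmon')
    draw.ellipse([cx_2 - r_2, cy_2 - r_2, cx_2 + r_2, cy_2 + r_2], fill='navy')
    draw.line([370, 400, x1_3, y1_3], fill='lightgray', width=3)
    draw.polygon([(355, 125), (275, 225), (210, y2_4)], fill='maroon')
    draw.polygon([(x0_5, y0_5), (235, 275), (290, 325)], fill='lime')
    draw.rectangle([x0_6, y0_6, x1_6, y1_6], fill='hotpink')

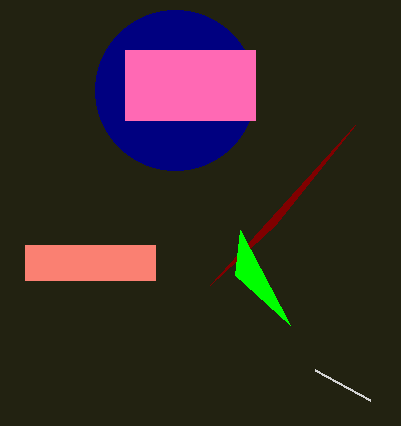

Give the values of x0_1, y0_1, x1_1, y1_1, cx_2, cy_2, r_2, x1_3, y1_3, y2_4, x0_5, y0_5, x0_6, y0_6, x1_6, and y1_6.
x0_1 = 25, y0_1 = 245, x1_1 = 155, y1_1 = 280, cx_2 = 175, cy_2 = 90, r_2 = 80, x1_3 = 315, y1_3 = 370, y2_4 = 285, x0_5 = 240, y0_5 = 230, x0_6 = 125, y0_6 = 50, x1_6 = 255, y1_6 = 120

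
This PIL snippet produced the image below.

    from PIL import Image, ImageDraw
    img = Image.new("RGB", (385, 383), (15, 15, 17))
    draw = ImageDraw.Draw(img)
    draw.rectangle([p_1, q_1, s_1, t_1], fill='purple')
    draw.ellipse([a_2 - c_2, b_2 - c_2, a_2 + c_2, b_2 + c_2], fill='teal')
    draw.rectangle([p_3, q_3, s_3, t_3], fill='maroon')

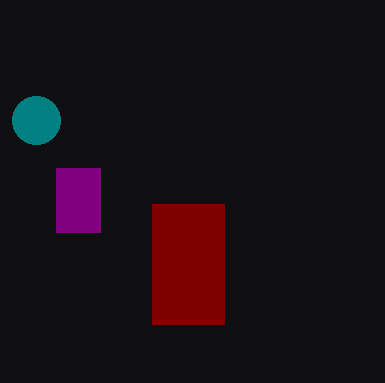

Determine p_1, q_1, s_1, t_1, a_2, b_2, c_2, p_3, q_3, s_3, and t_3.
p_1 = 56, q_1 = 168, s_1 = 100, t_1 = 232, a_2 = 36, b_2 = 120, c_2 = 24, p_3 = 152, q_3 = 204, s_3 = 224, t_3 = 324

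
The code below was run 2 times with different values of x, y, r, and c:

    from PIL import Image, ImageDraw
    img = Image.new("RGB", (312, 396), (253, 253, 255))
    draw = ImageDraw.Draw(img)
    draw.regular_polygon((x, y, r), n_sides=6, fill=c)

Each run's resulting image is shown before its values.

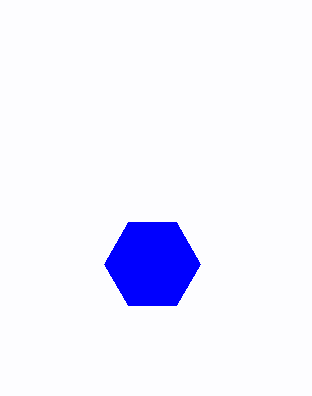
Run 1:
x = 152, y = 264, r = 48, c = 'blue'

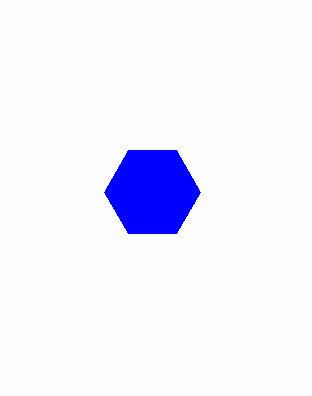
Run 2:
x = 152
y = 192
r = 48
c = 'blue'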